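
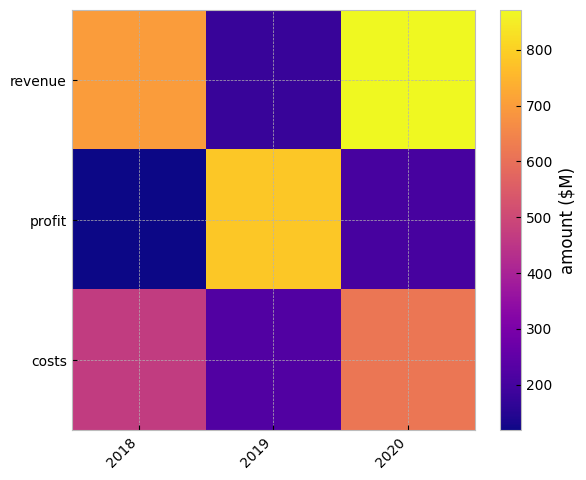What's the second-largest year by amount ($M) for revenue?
2018

Top 3 for revenue: 2020 ≈ 900, 2018 ≈ 700, 2019 ≈ 200.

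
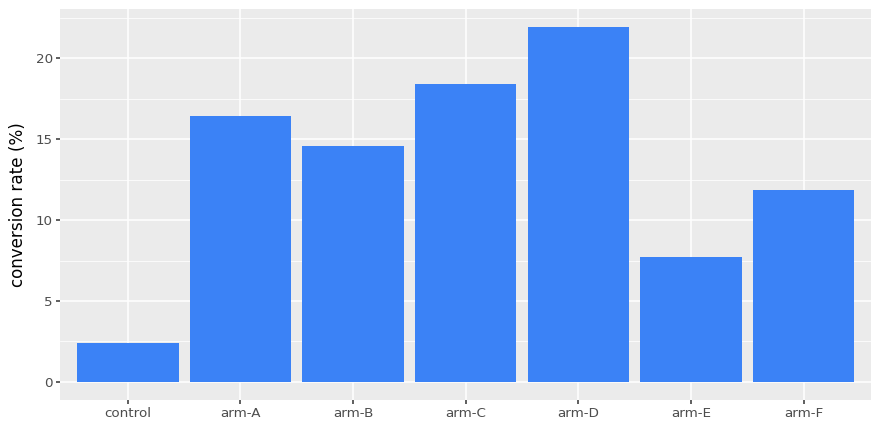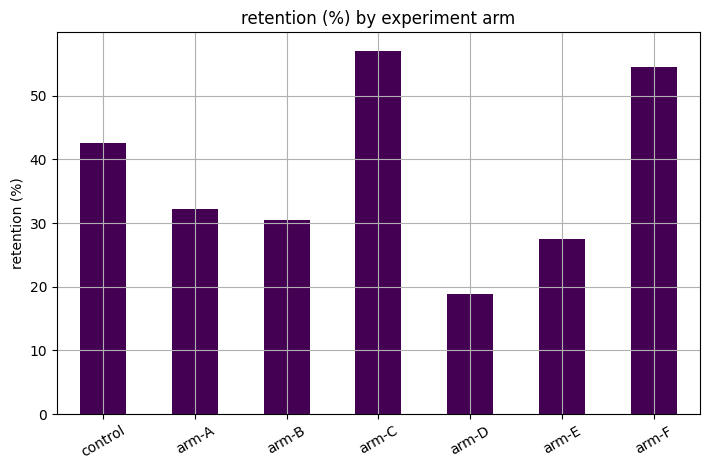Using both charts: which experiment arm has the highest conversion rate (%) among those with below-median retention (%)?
Chart 2 median retention (%) ≈ 30; below-median experiment arms: arm-B, arm-D, arm-E. Among those, arm-D has the highest conversion rate (%) (≈ 20).

arm-D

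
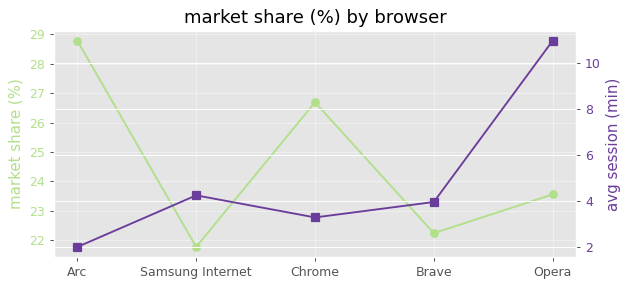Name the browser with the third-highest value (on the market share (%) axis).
Opera

Top 4 (on the market share (%) axis): Arc ≈ 29, Chrome ≈ 27, Opera ≈ 24, Brave ≈ 22.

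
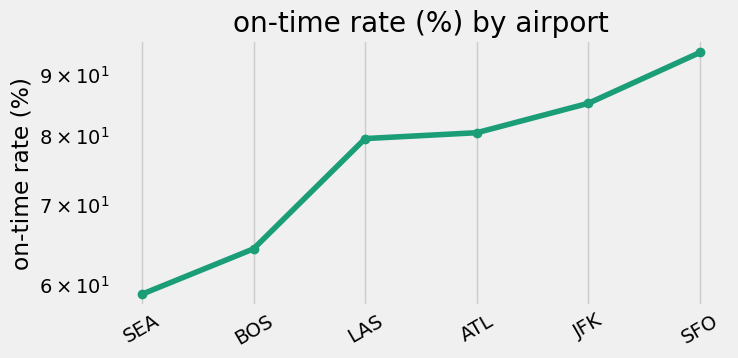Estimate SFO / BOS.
≈ 1.46×

SFO ≈ 95, BOS ≈ 65; 95/65 ≈ 1.46.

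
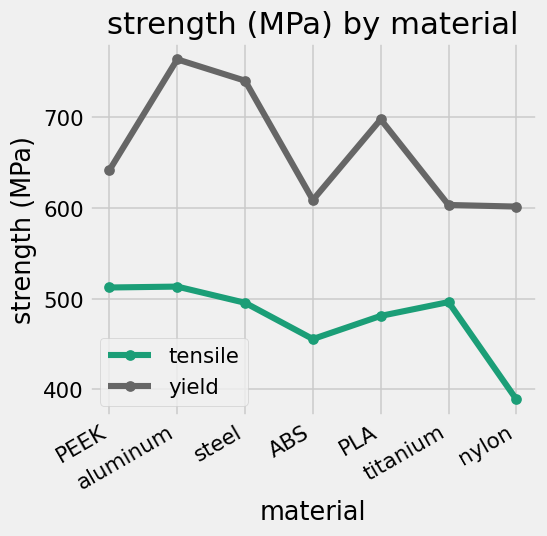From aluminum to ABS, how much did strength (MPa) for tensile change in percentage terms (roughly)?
aluminum ≈ 500, ABS ≈ 450; (450 − 500) / 500 ≈ -10%.

≈ -10%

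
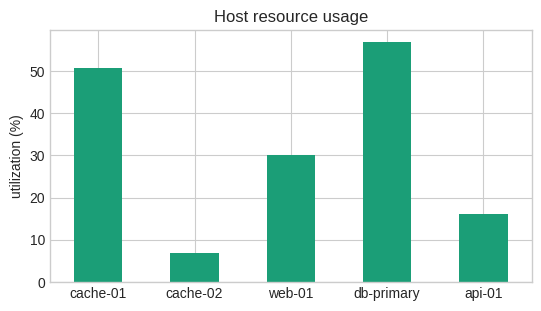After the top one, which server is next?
Top 3: db-primary ≈ 55, cache-01 ≈ 50, web-01 ≈ 30.

cache-01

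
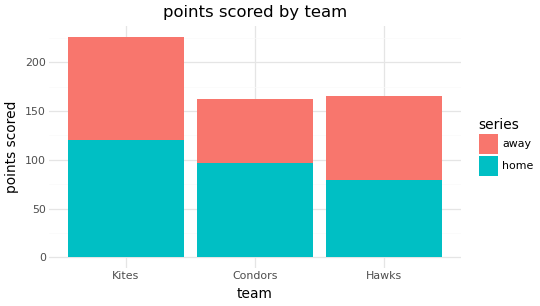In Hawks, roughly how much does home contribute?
home top ≈ 80, bottom ≈ 0; segment ≈ 80.

≈ 80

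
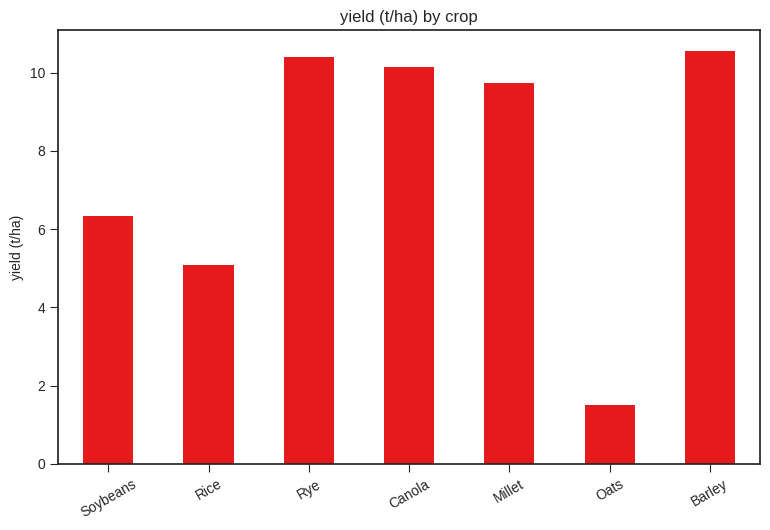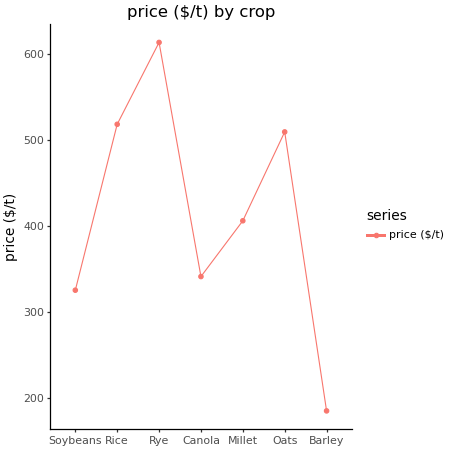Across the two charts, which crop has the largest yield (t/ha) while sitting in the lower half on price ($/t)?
Chart 2 median price ($/t) ≈ 400; below-median crops: Soybeans, Canola, Barley. Among those, Barley has the highest yield (t/ha) (≈ 11).

Barley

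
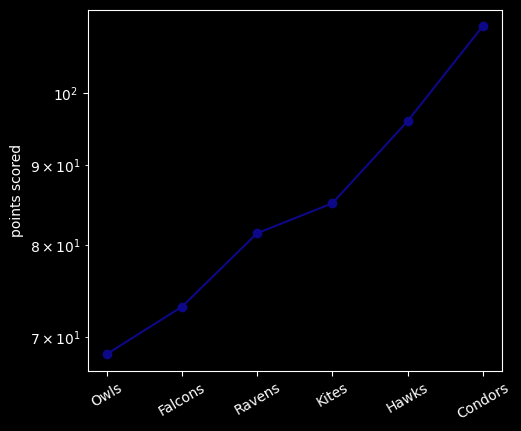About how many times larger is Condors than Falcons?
≈ 1.47×

Condors ≈ 110, Falcons ≈ 75; 110/75 ≈ 1.47.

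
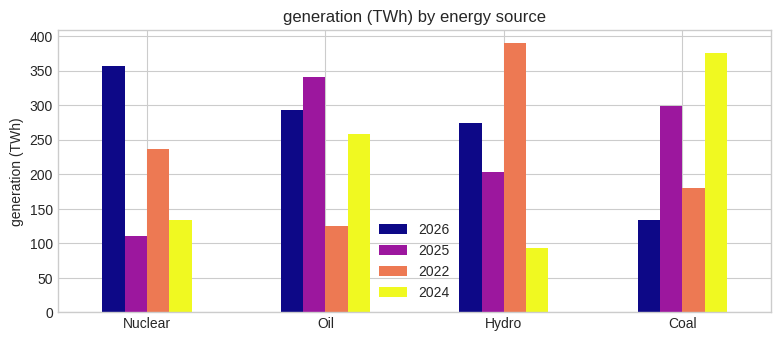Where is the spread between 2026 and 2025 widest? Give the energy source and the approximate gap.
Nuclear: 2026 ≈ 350, 2025 ≈ 100 → gap ≈ 250. Next-largest (Coal) is only ≈ 150.

Nuclear, ≈ 250 TWh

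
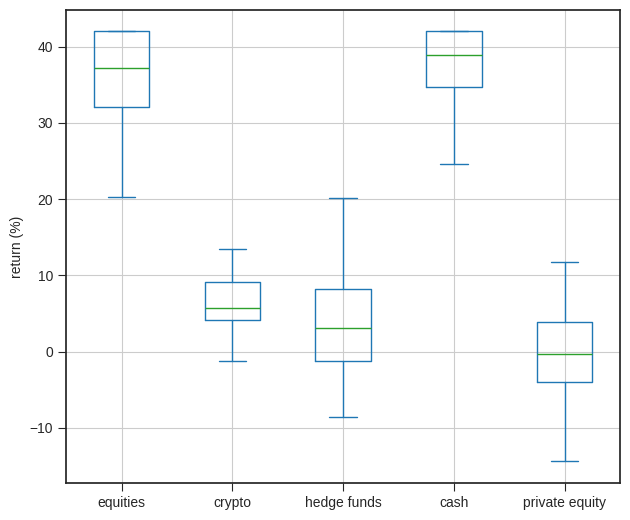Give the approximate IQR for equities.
≈ 10

Q3 ≈ 40, Q1 ≈ 30; IQR ≈ 10.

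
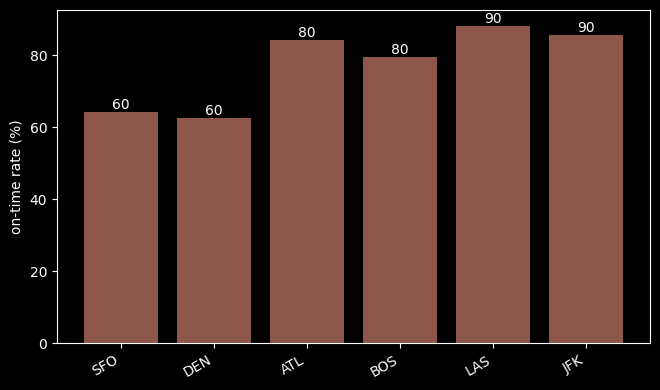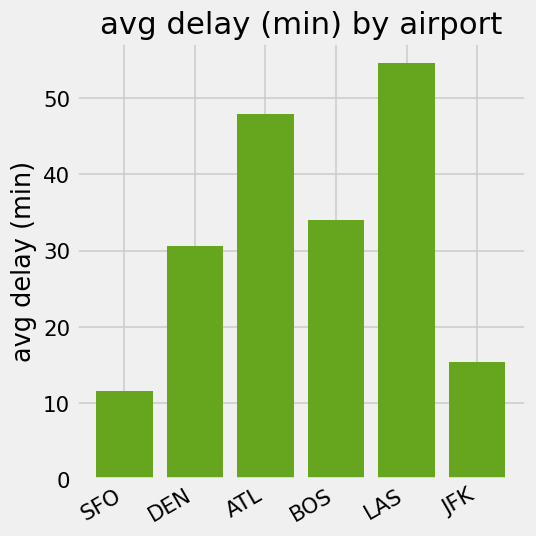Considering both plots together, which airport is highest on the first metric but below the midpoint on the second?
JFK

Chart 2 median avg delay (min) ≈ 30; below-median airports: SFO, DEN, JFK. Among those, JFK has the highest on-time rate (%) (≈ 90).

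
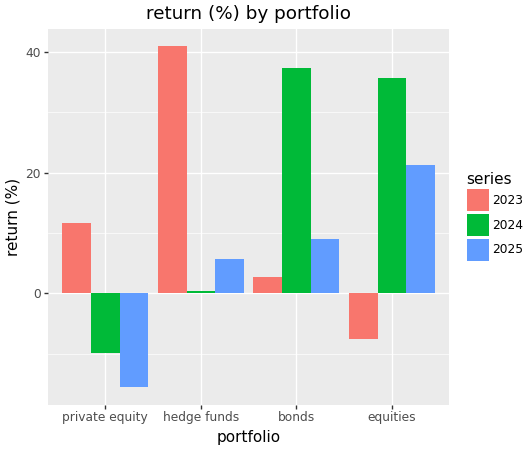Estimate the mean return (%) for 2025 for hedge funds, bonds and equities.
(5 + 10 + 20) / 3 ≈ 12.

≈ 12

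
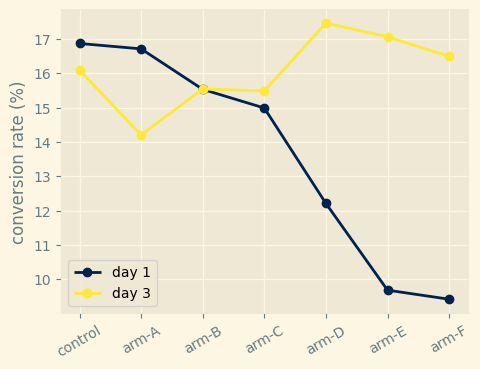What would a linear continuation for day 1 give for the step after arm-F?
≈ 7.5

Last three: 12, 10, 9 → slope ≈ -1.5/step → next ≈ 7.5.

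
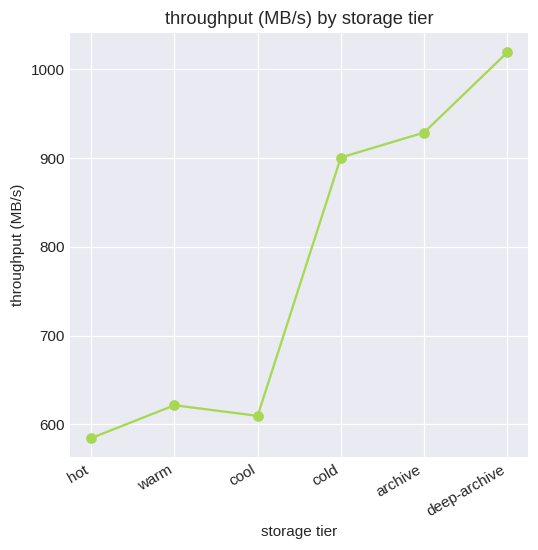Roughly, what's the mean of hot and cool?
(600 + 600) / 2 ≈ 600.

≈ 600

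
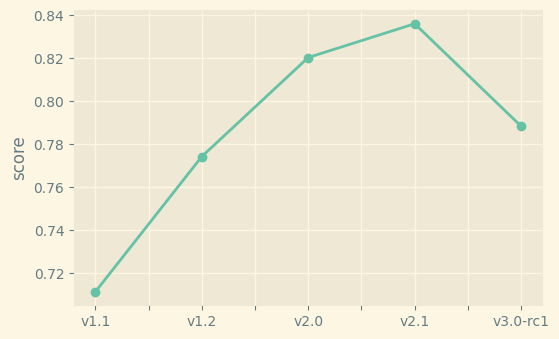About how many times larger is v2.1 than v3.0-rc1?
≈ 1.08×

v2.1 ≈ 0.84, v3.0-rc1 ≈ 0.78; 0.84/0.78 ≈ 1.08.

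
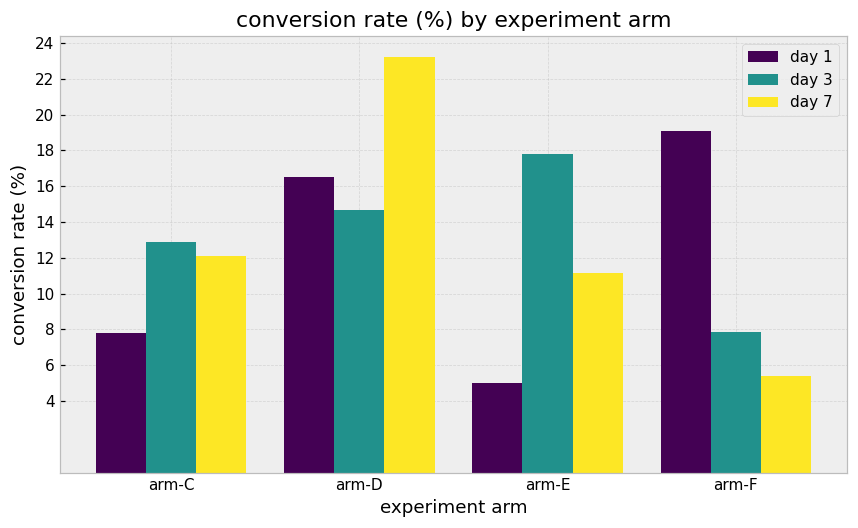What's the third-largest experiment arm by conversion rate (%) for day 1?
Top 4 for day 1: arm-F ≈ 20, arm-D ≈ 16, arm-C ≈ 8, arm-E ≈ 4.

arm-C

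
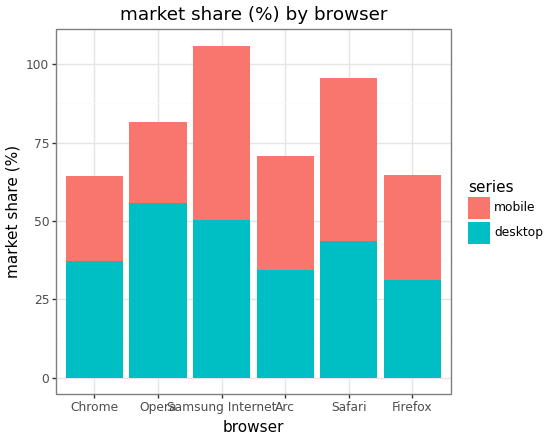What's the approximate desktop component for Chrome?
≈ 40

desktop top ≈ 40, bottom ≈ 0; segment ≈ 40.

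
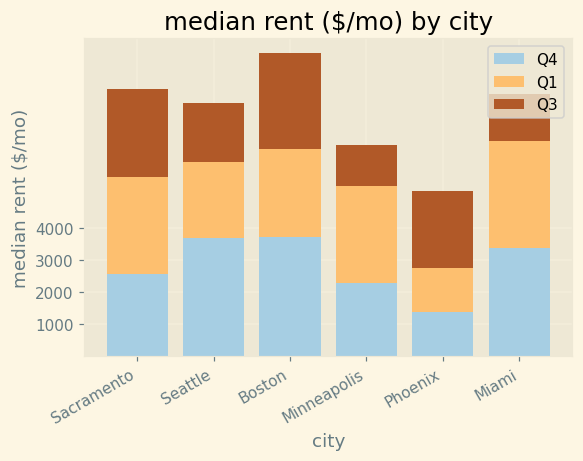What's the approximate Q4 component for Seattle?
Q4 top ≈ 4000, bottom ≈ 0; segment ≈ 4000.

≈ 4000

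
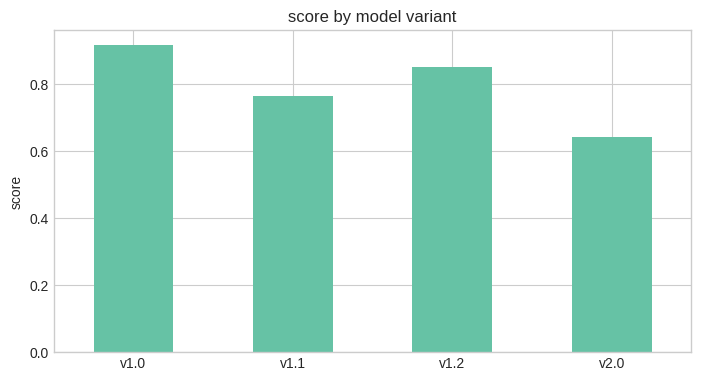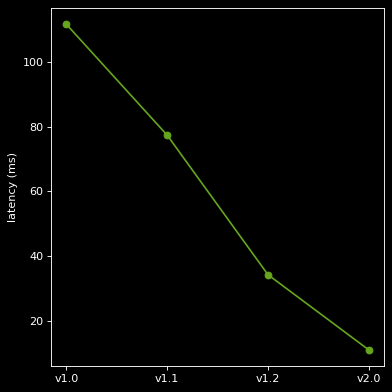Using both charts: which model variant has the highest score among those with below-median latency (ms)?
v1.2

Chart 2 median latency (ms) ≈ 60; below-median model variants: v1.2, v2.0. Among those, v1.2 has the highest score (≈ 0.9).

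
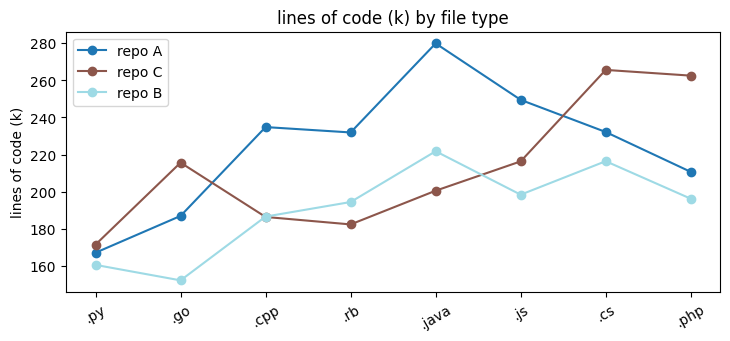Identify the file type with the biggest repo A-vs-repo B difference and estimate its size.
.java: repo A ≈ 280, repo B ≈ 220 → gap ≈ 60. Next-largest (.js) is only ≈ 40.

.java, ≈ 60 k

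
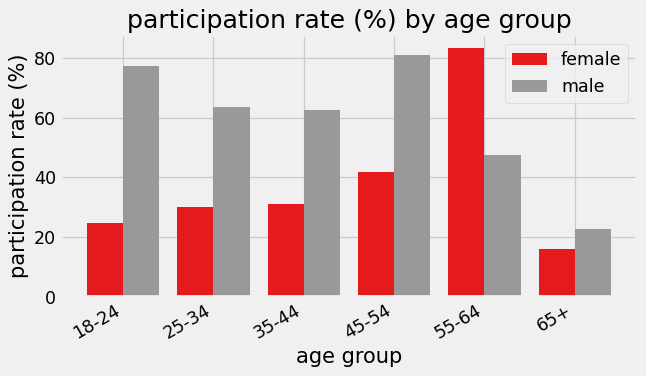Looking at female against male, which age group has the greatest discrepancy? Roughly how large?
18-24, ≈ 60 %

18-24: female ≈ 20, male ≈ 80 → gap ≈ 60. Next-largest (45-54) is only ≈ 40.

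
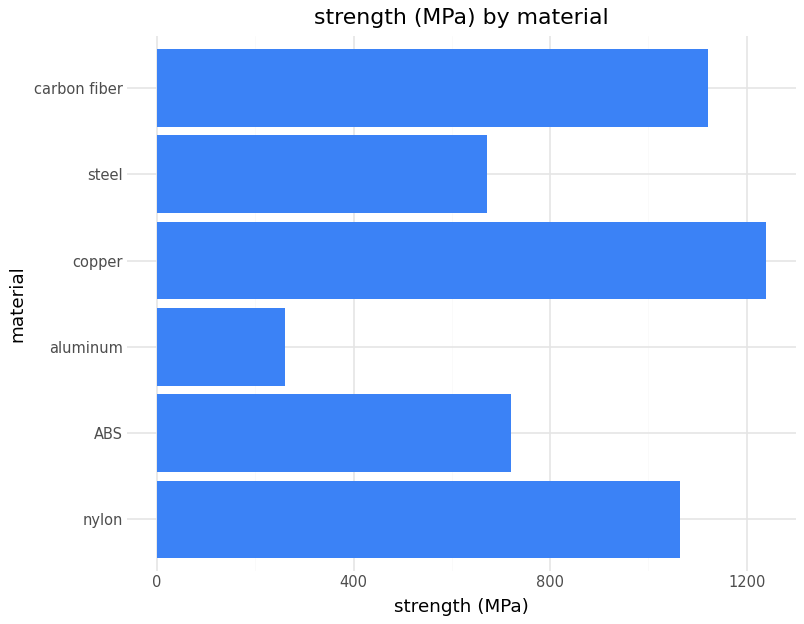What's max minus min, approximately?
≈ 1000

Max copper ≈ 1200, min aluminum ≈ 200; range ≈ 1000.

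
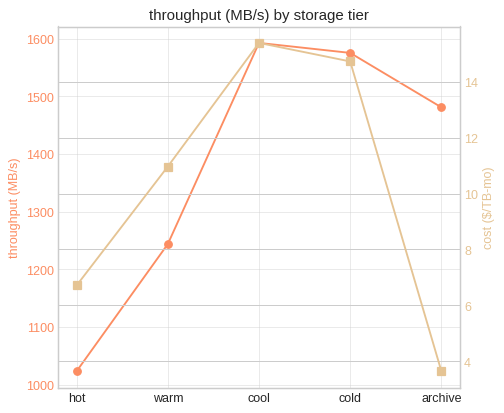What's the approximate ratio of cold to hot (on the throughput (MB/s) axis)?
cold ≈ 1600, hot ≈ 1000; 1600/1000 ≈ 1.6.

≈ 1.6×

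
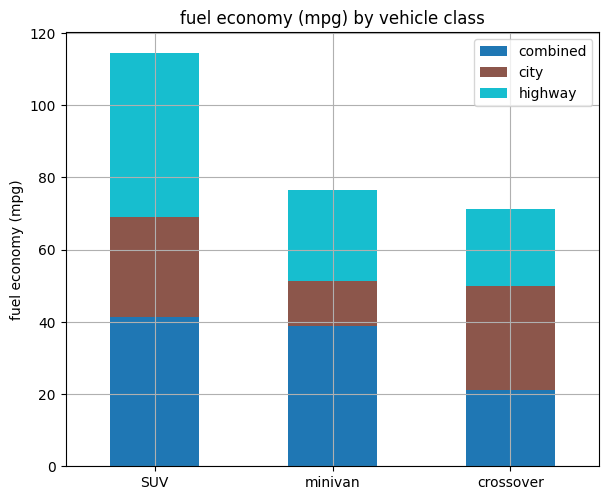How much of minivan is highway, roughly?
highway top ≈ 80, bottom ≈ 50; segment ≈ 30.

≈ 30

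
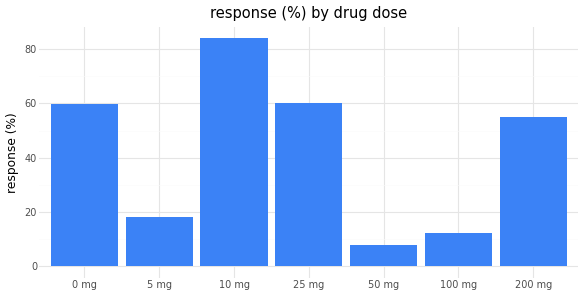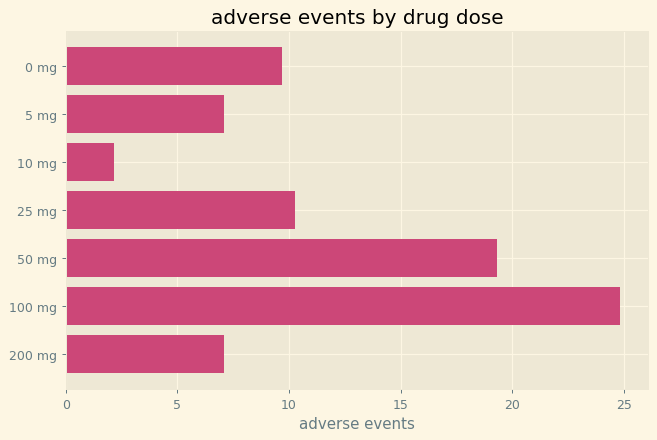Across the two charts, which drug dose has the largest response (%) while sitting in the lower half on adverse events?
10 mg

Chart 2 median adverse events ≈ 10; below-median drug doses: 5 mg, 10 mg, 200 mg. Among those, 10 mg has the highest response (%) (≈ 80).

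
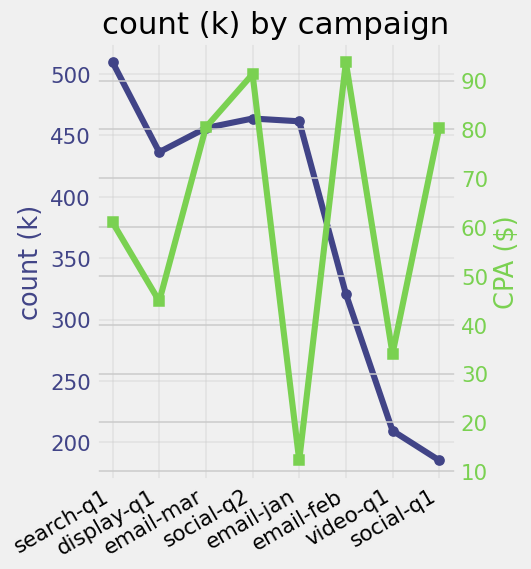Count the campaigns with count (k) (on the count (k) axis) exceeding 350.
Above 350: search-q1, display-q1, email-mar, social-q2, email-jan.

5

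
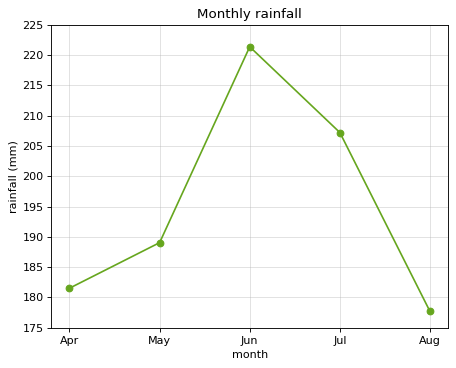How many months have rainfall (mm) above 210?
Above 210: Jun.

1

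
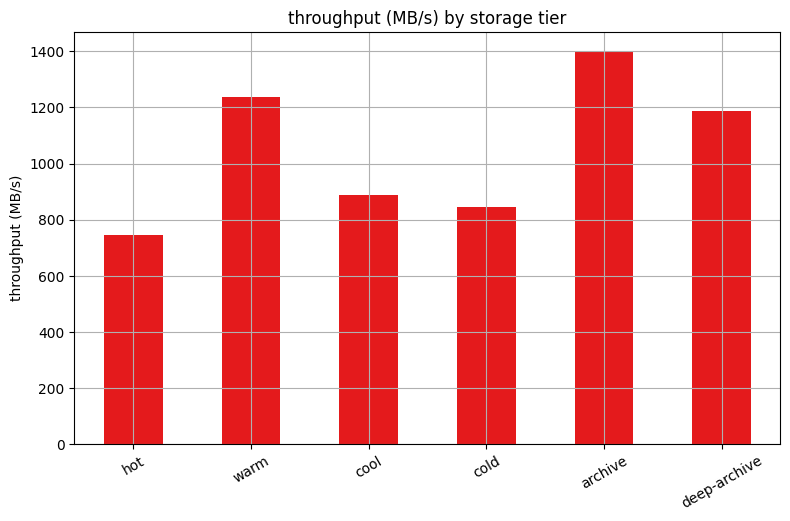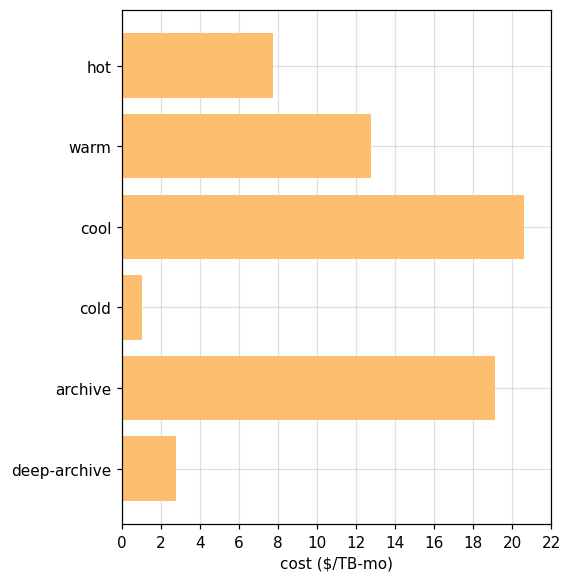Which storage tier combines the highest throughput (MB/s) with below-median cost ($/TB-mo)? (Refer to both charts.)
deep-archive

Chart 2 median cost ($/TB-mo) ≈ 10; below-median storage tiers: hot, cold, deep-archive. Among those, deep-archive has the highest throughput (MB/s) (≈ 1200).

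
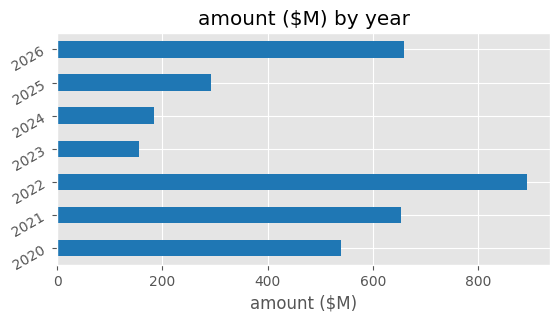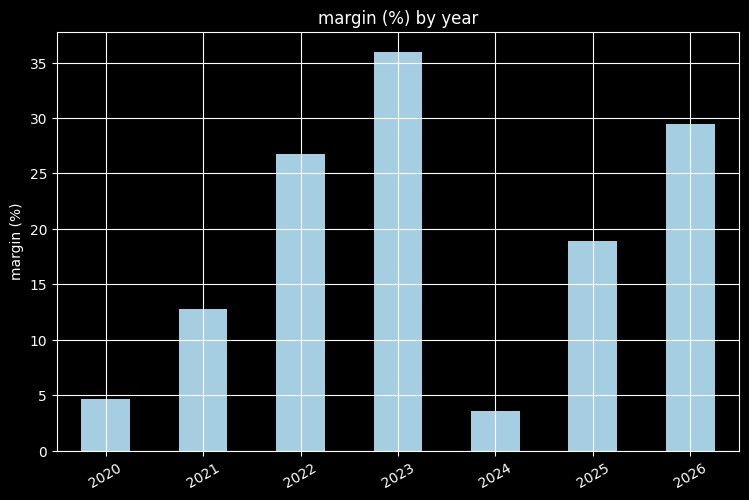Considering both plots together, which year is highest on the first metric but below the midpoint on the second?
2021

Chart 2 median margin (%) ≈ 20; below-median years: 2020, 2021, 2024. Among those, 2021 has the highest amount ($M) (≈ 700).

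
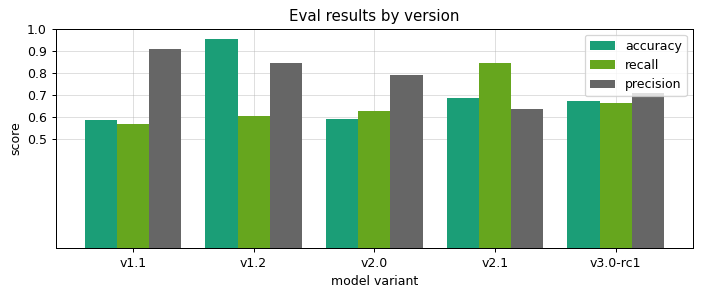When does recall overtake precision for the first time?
v2.1

v2.0: recall ≈ 0.6 vs precision ≈ 0.8 (not yet); v2.1: recall ≈ 0.8 vs precision ≈ 0.6 (first crossover).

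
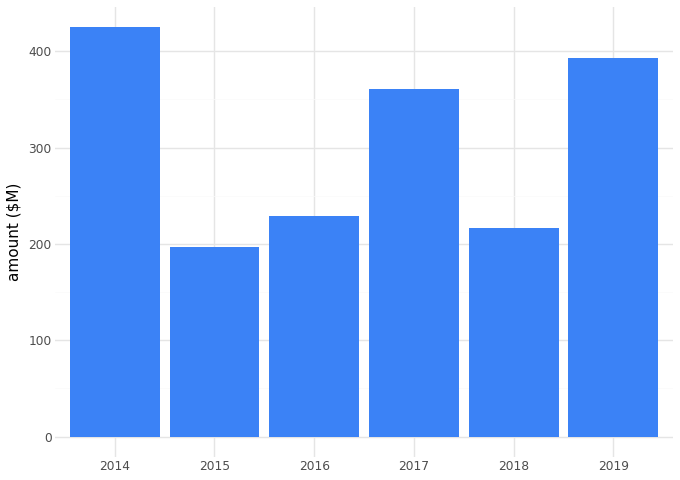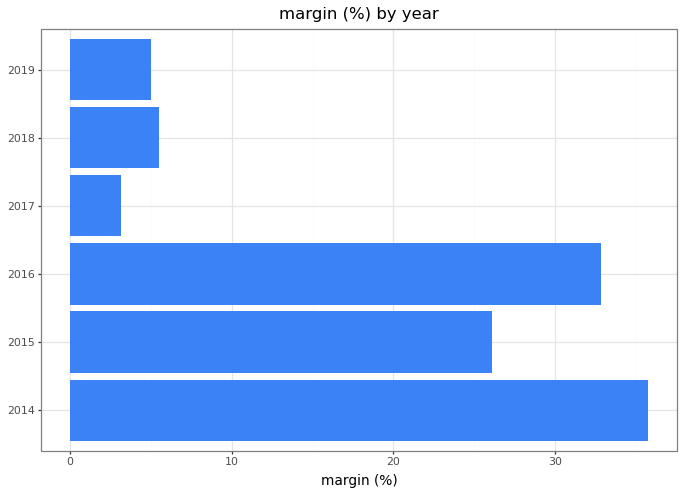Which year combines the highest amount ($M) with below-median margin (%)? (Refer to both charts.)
Chart 2 median margin (%) ≈ 15; below-median years: 2017, 2018, 2019. Among those, 2019 has the highest amount ($M) (≈ 400).

2019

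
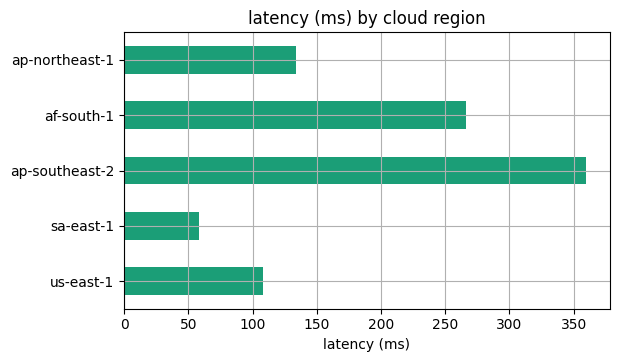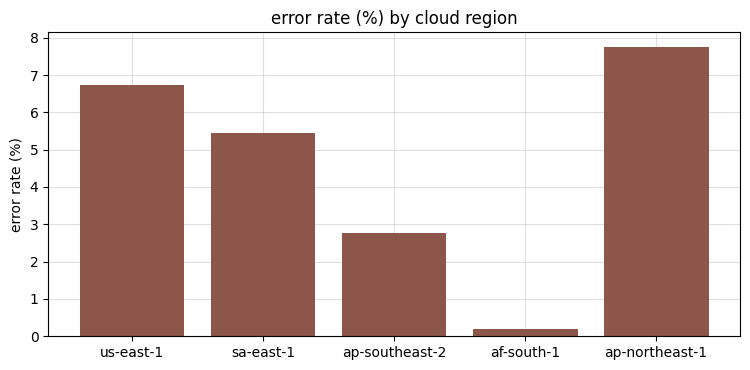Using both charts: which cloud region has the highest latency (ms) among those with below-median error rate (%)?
ap-southeast-2

Chart 2 median error rate (%) ≈ 5; below-median cloud regions: ap-southeast-2, af-south-1. Among those, ap-southeast-2 has the highest latency (ms) (≈ 350).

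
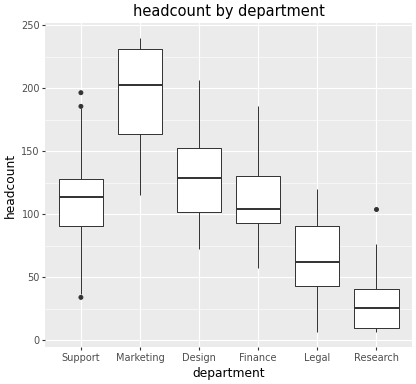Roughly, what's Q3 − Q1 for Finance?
≈ 40

Q3 ≈ 140, Q1 ≈ 100; IQR ≈ 40.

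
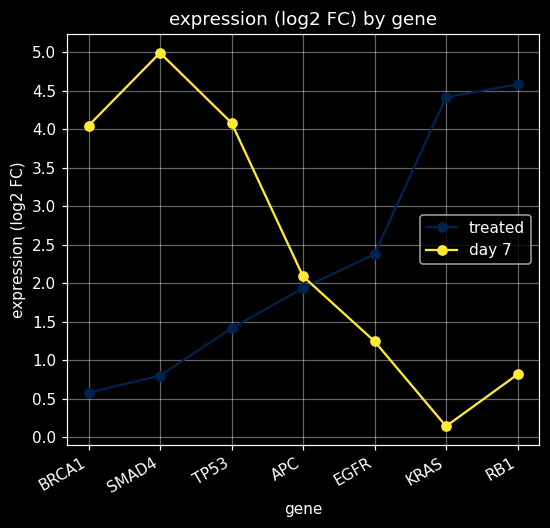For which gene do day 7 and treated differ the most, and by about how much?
KRAS: day 7 ≈ 0.0, treated ≈ 4.5 → gap ≈ 4.5. Next-largest (SMAD4) is only ≈ 4.0.

KRAS, ≈ 4.5 log2 FC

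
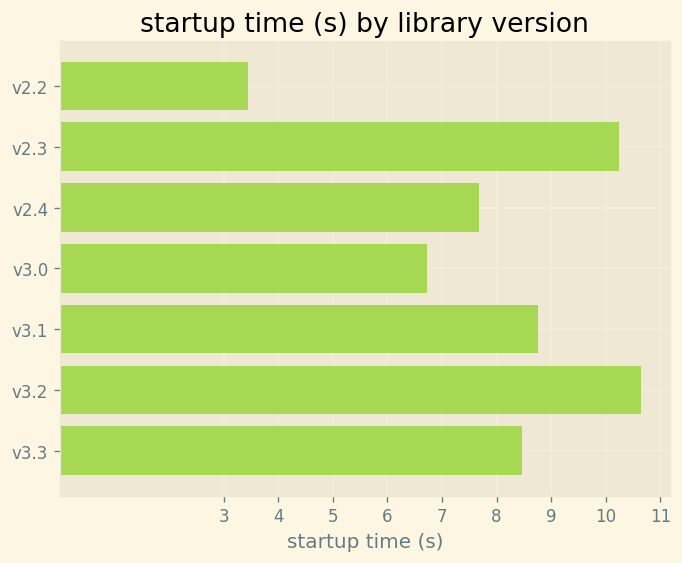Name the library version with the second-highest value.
v2.3

Top 3: v3.2 ≈ 11, v2.3 ≈ 10, v3.1 ≈ 9.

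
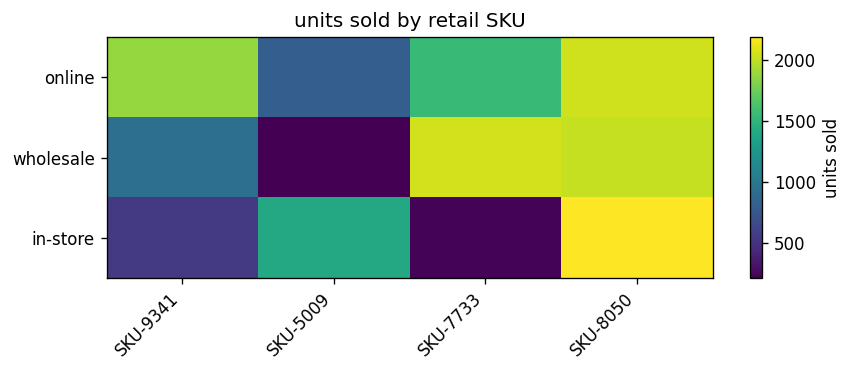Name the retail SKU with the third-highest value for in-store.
Top 4 for in-store: SKU-8050 ≈ 2200, SKU-5009 ≈ 1400, SKU-9341 ≈ 600, SKU-7733 ≈ 200.

SKU-9341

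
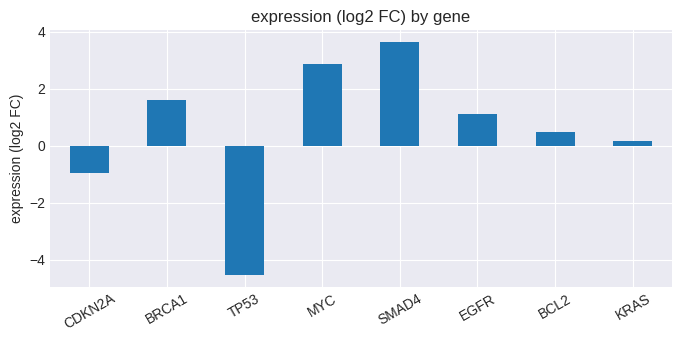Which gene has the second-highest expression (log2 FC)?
MYC

Top 3: SMAD4 ≈ 4, MYC ≈ 3, BRCA1 ≈ 2.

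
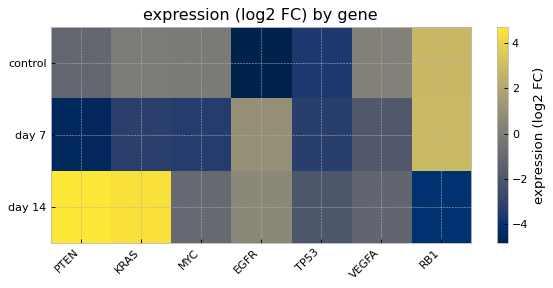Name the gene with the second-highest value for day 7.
EGFR

Top 3 for day 7: RB1 ≈ 3, EGFR ≈ 1, VEGFA ≈ -2.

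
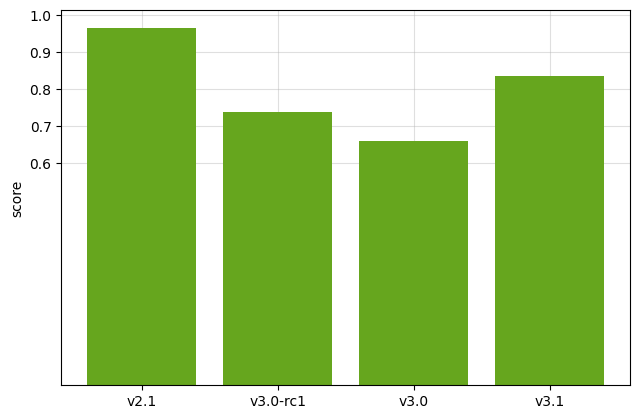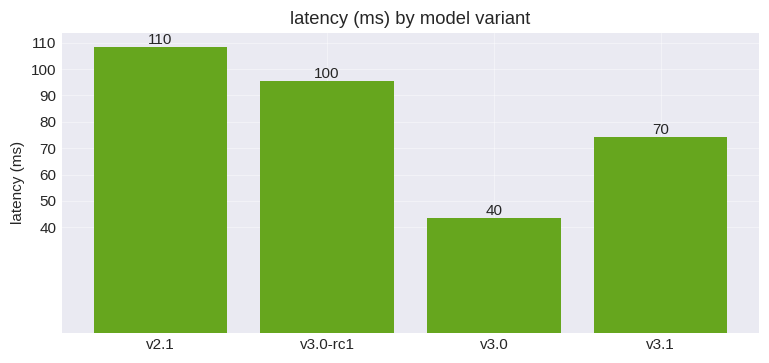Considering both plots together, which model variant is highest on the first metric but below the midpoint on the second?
Chart 2 median latency (ms) ≈ 80; below-median model variants: v3.0, v3.1. Among those, v3.1 has the highest score (≈ 0.8).

v3.1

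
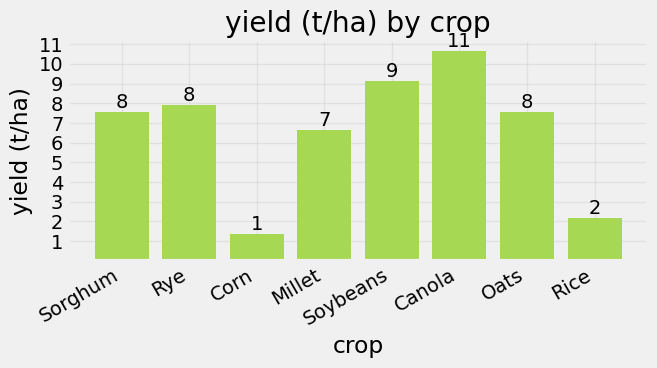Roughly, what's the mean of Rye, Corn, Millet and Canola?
(8 + 1 + 7 + 11) / 4 ≈ 7.

≈ 7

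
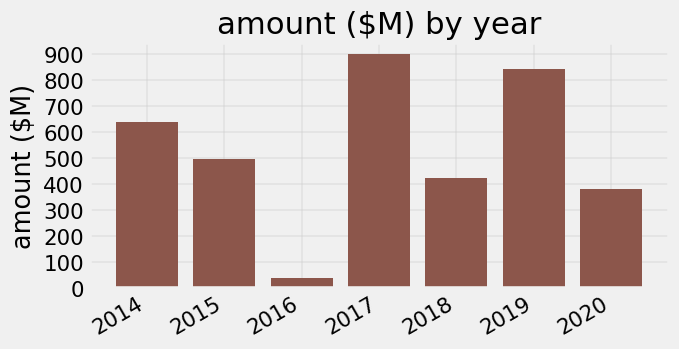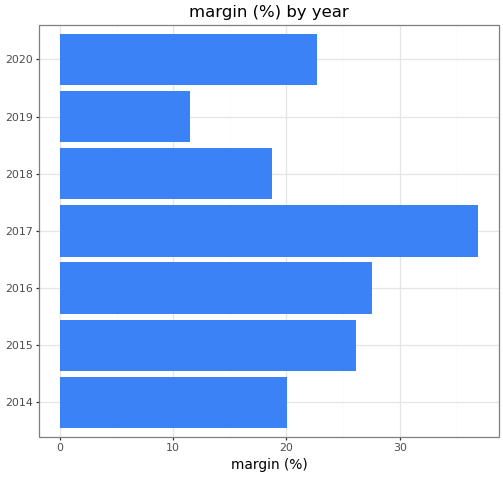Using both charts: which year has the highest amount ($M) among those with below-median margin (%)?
2019

Chart 2 median margin (%) ≈ 25; below-median years: 2014, 2018, 2019. Among those, 2019 has the highest amount ($M) (≈ 800).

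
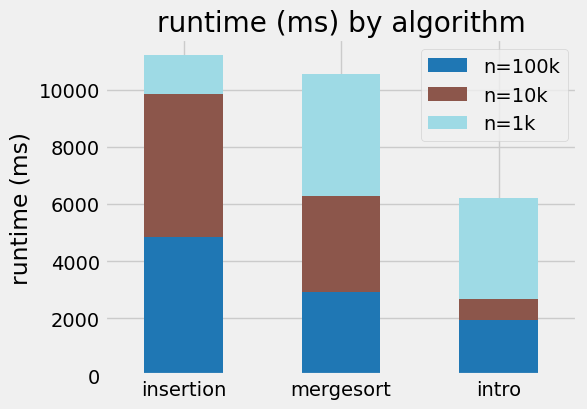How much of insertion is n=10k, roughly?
≈ 5000

n=10k top ≈ 10000, bottom ≈ 5000; segment ≈ 5000.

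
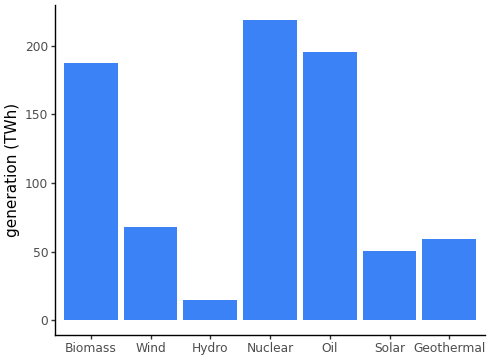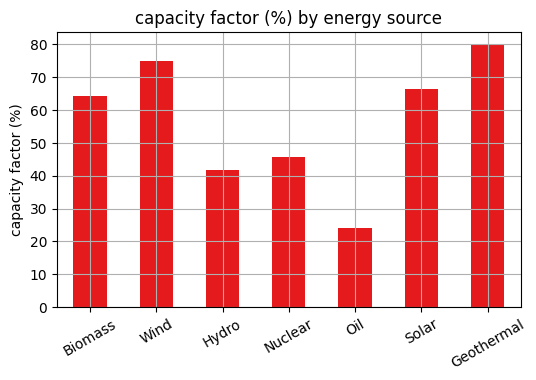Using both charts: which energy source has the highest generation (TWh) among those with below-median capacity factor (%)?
Chart 2 median capacity factor (%) ≈ 60; below-median energy sources: Hydro, Nuclear, Oil. Among those, Nuclear has the highest generation (TWh) (≈ 225).

Nuclear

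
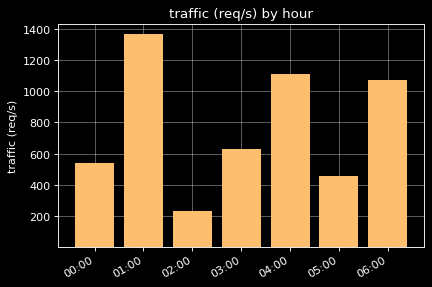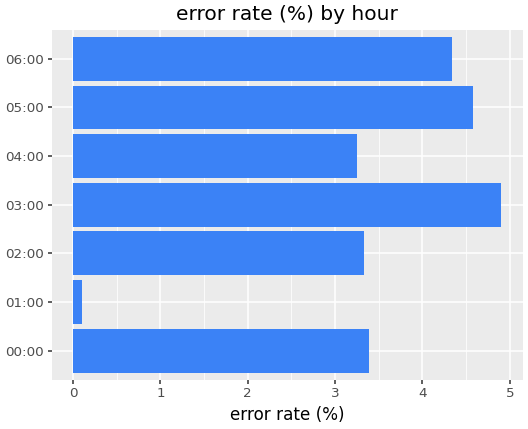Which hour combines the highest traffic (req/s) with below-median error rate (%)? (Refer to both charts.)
Chart 2 median error rate (%) ≈ 3.5; below-median hours: 01:00, 02:00, 04:00. Among those, 01:00 has the highest traffic (req/s) (≈ 1400).

01:00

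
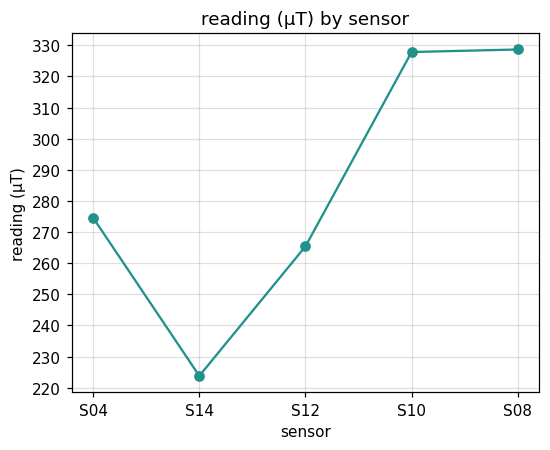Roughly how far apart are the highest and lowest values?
Max S08 ≈ 330, min S14 ≈ 220; range ≈ 110.

≈ 110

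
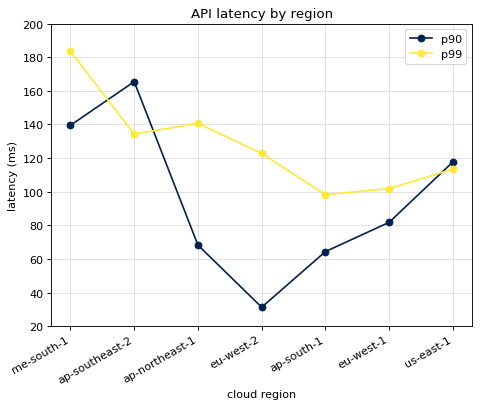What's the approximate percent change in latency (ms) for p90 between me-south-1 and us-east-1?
≈ -14.3%

me-south-1 ≈ 140, us-east-1 ≈ 120; (120 − 140) / 140 ≈ -14.3%.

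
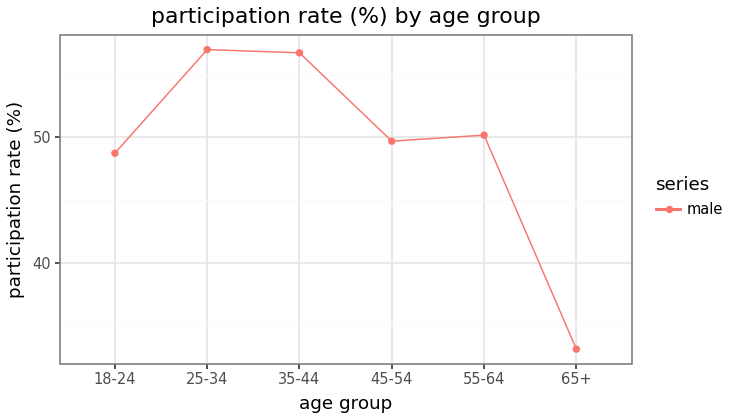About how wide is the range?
Max 25-34 ≈ 58, min 65+ ≈ 34; range ≈ 24.

≈ 24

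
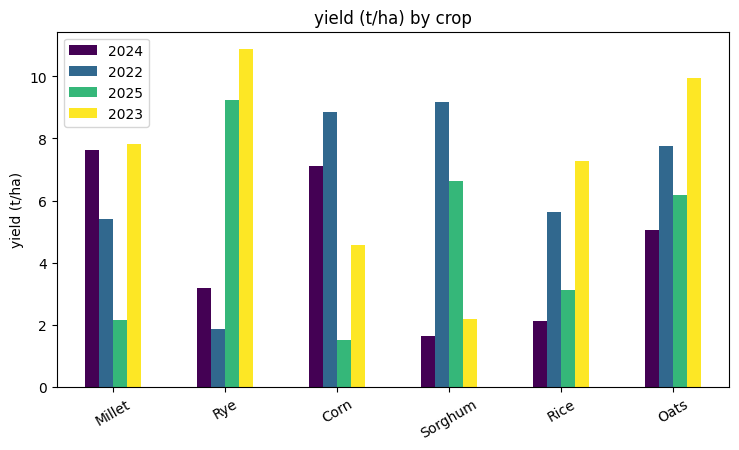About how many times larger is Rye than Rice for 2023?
Rye ≈ 11, Rice ≈ 7; 11/7 ≈ 1.57.

≈ 1.57×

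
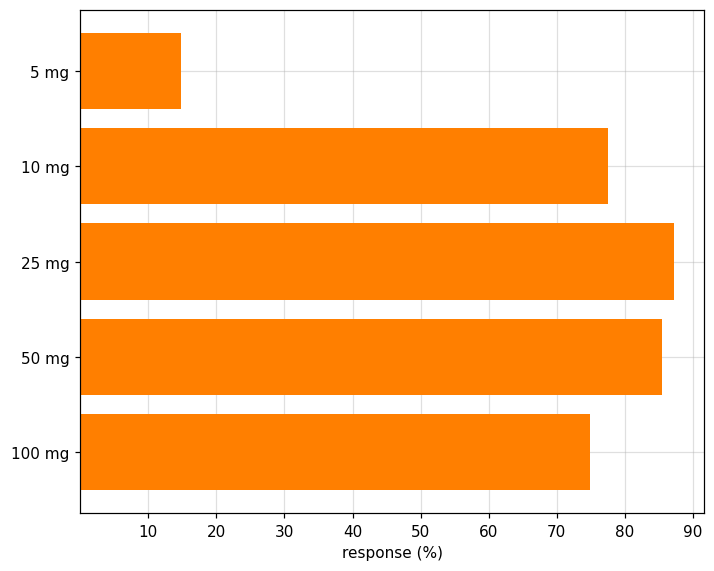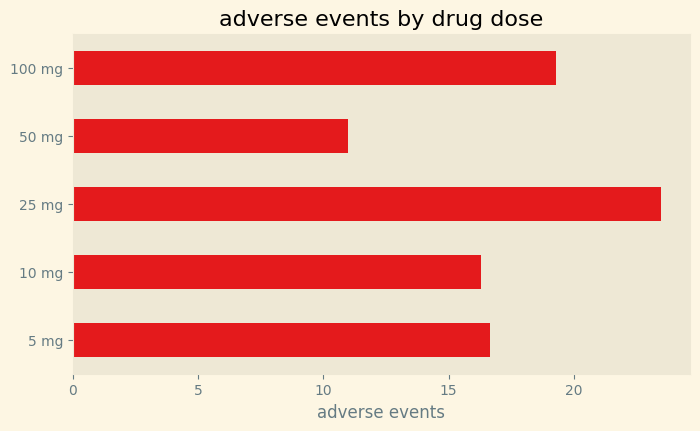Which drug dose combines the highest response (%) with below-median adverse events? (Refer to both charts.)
50 mg

Chart 2 median adverse events ≈ 15; below-median drug doses: 10 mg, 50 mg. Among those, 50 mg has the highest response (%) (≈ 90).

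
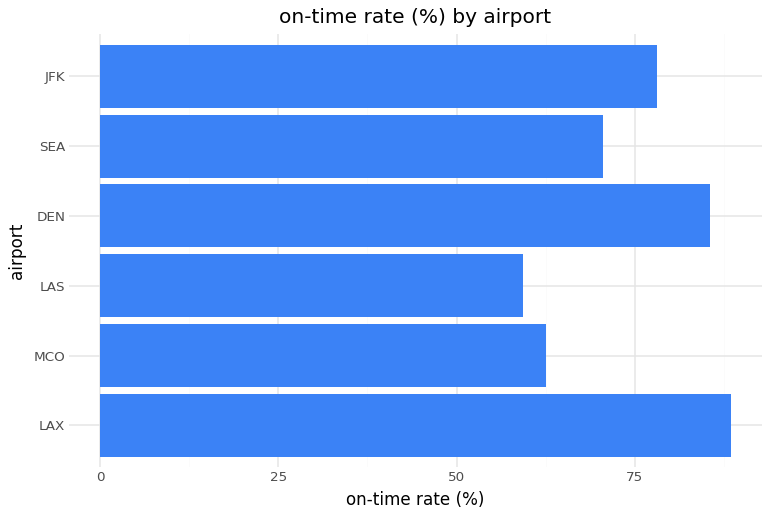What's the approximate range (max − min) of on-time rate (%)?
Max LAX ≈ 90, min LAS ≈ 60; range ≈ 30.

≈ 30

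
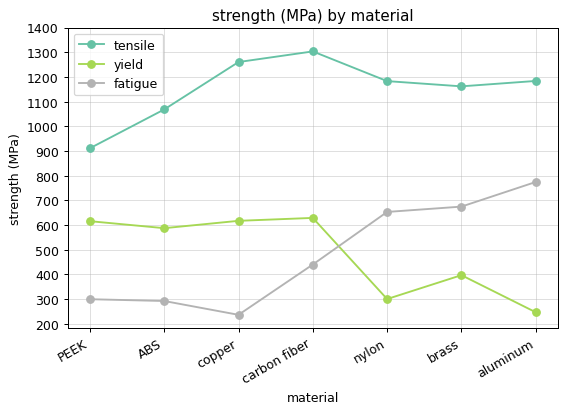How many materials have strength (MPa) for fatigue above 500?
3

Above 500: nylon, brass, aluminum.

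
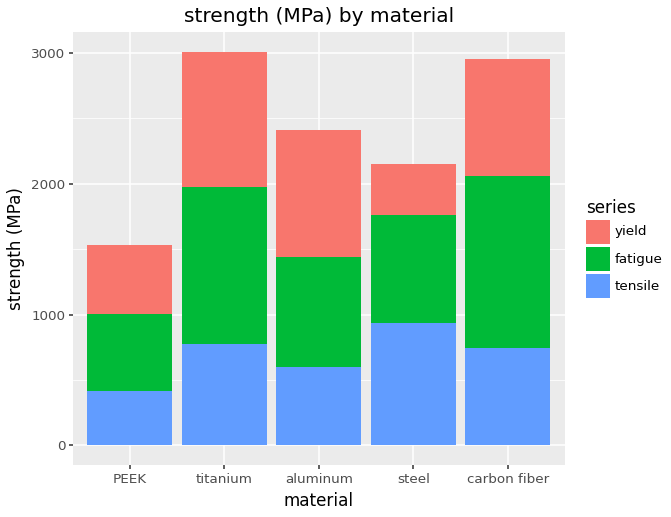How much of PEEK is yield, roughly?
yield top ≈ 1500, bottom ≈ 1000; segment ≈ 500.

≈ 500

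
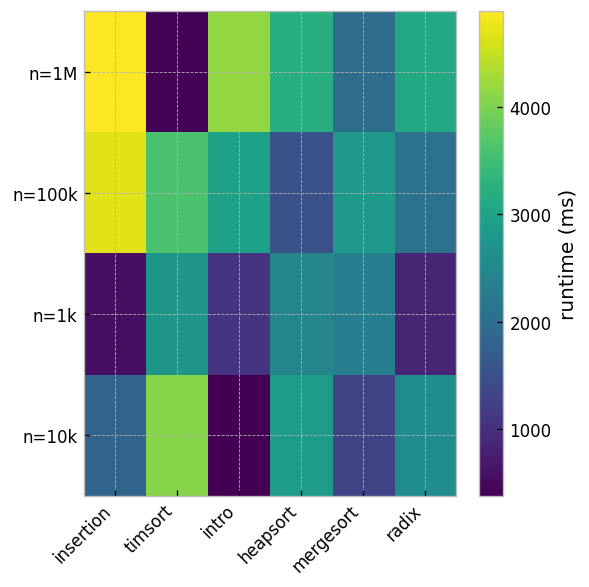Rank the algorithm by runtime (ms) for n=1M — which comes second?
Top 3 for n=1M: insertion ≈ 5000, intro ≈ 4000, heapsort ≈ 3000.

intro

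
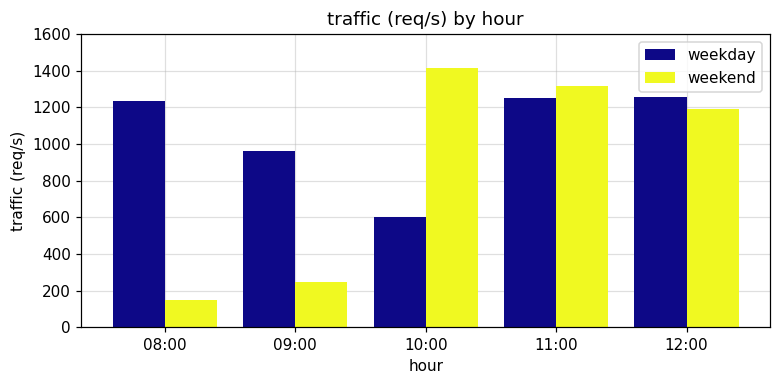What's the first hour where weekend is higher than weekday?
10:00

09:00: weekend ≈ 200 vs weekday ≈ 1000 (not yet); 10:00: weekend ≈ 1400 vs weekday ≈ 600 (first crossover).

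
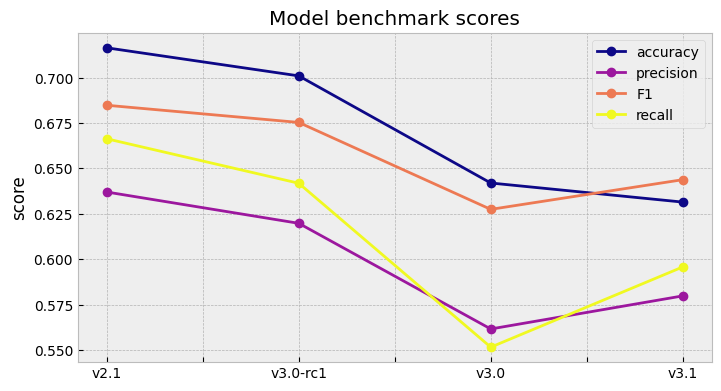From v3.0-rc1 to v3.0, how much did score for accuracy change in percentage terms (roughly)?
≈ -8.6%

v3.0-rc1 ≈ 0.70, v3.0 ≈ 0.64; (0.64 − 0.70) / 0.70 ≈ -8.6%.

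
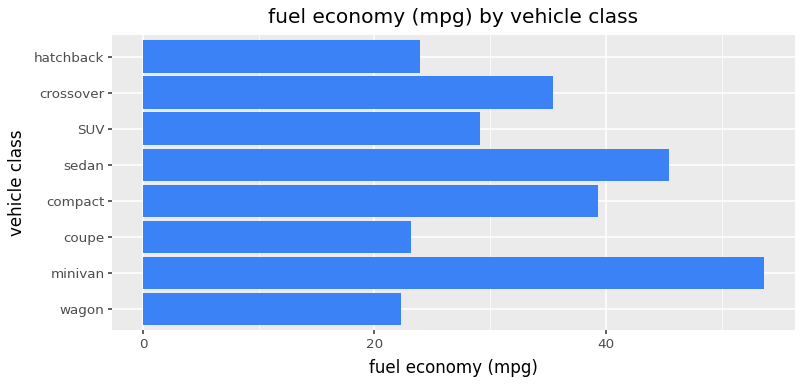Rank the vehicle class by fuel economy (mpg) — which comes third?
compact

Top 4: minivan ≈ 55, sedan ≈ 45, compact ≈ 40, crossover ≈ 35.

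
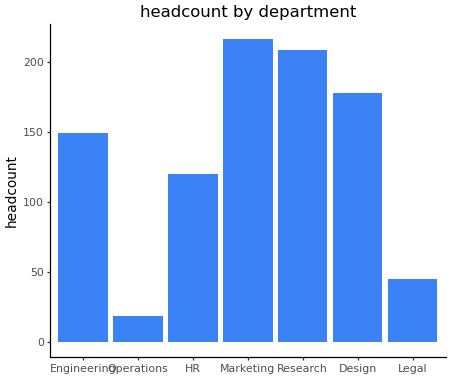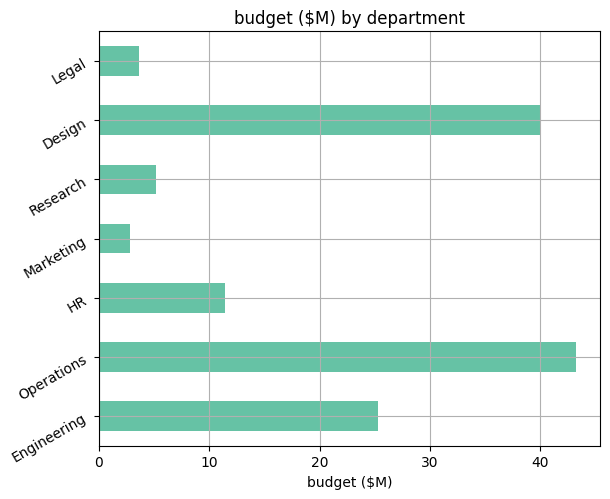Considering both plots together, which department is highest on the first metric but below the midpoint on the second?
Chart 2 median budget ($M) ≈ 10; below-median departments: Marketing, Research, Legal. Among those, Marketing has the highest headcount (≈ 220).

Marketing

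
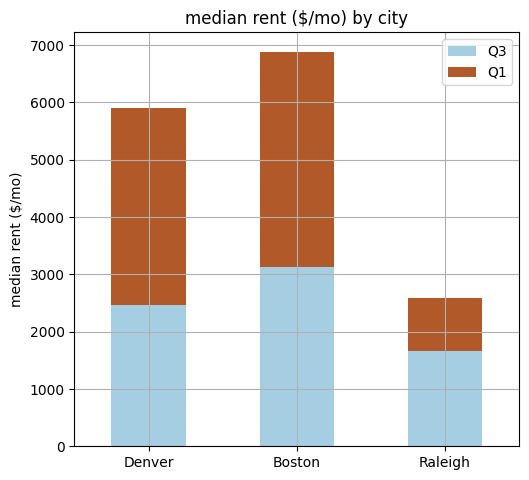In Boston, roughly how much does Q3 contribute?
≈ 3000

Q3 top ≈ 3000, bottom ≈ 0; segment ≈ 3000.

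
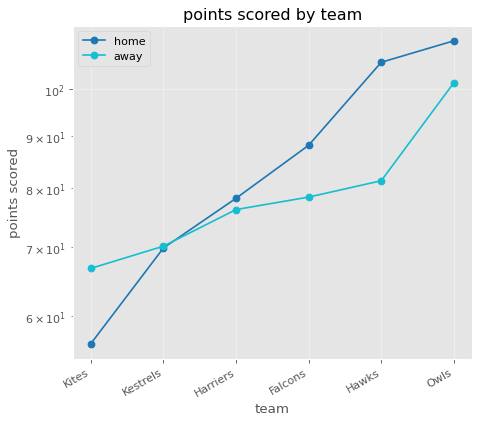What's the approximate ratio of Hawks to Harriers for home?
≈ 1.31×

Hawks ≈ 105, Harriers ≈ 80; 105/80 ≈ 1.31.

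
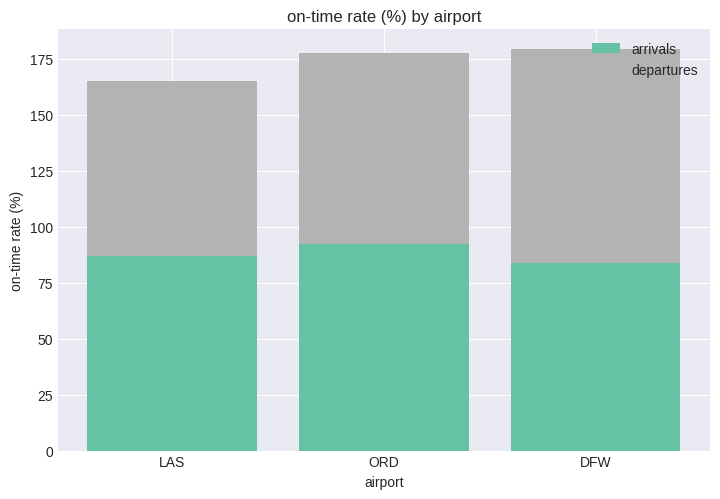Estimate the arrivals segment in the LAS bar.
≈ 80

arrivals top ≈ 80, bottom ≈ 0; segment ≈ 80.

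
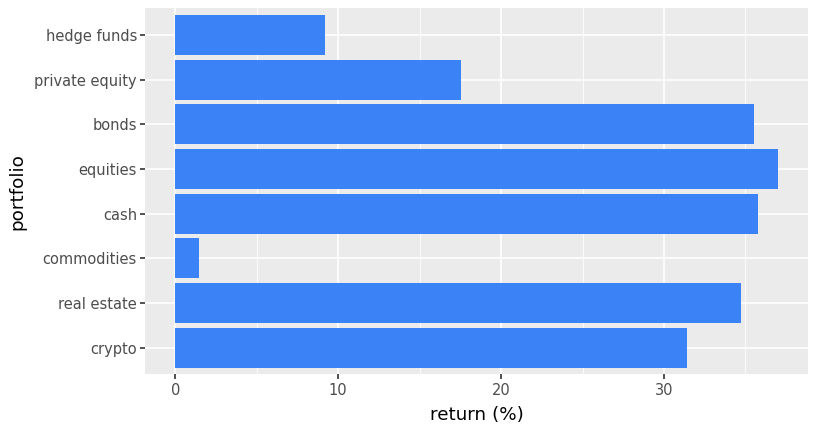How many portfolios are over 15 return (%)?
Above 15: crypto, real estate, cash, equities, bonds, private equity.

6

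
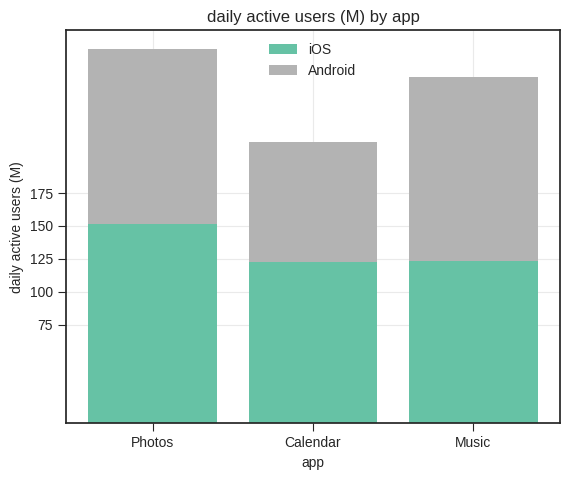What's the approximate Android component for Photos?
≈ 125

Android top ≈ 275, bottom ≈ 150; segment ≈ 125.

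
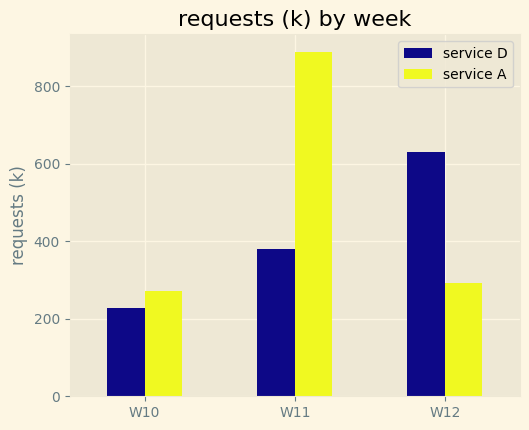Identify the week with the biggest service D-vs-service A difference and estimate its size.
W11: service D ≈ 400, service A ≈ 900 → gap ≈ 500. Next-largest (W12) is only ≈ 300.

W11, ≈ 500 k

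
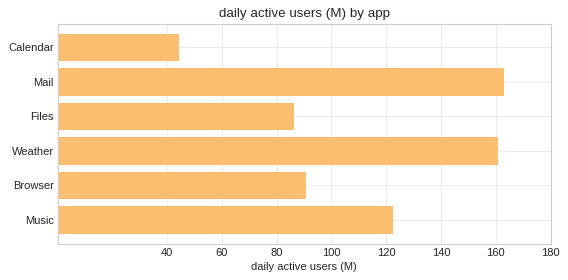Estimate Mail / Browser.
Mail ≈ 160, Browser ≈ 100; 160/100 ≈ 1.6.

≈ 1.6×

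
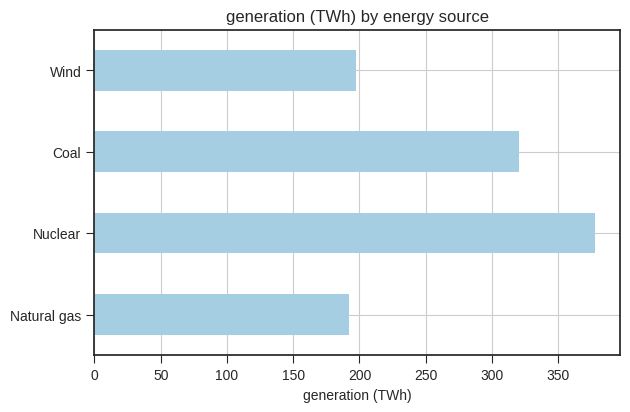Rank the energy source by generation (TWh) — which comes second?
Top 3: Nuclear ≈ 400, Coal ≈ 300, Wind ≈ 200.

Coal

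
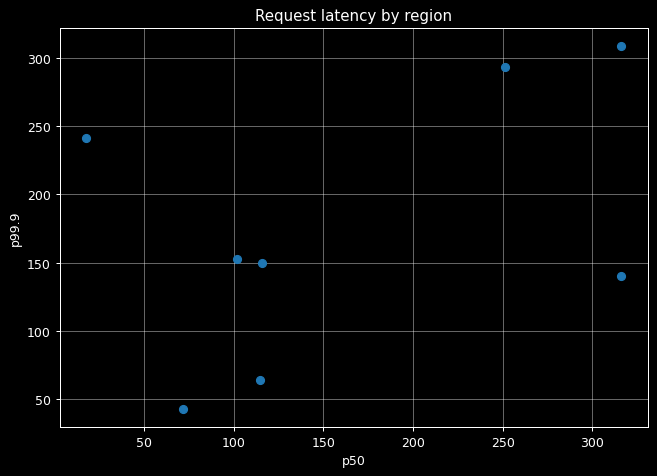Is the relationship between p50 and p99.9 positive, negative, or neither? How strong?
positive, moderate

Points are positively correlated; moderate (|r| ≈ 0.5).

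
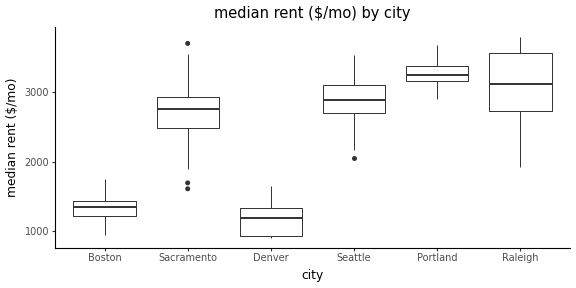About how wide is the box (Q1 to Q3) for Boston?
Q3 ≈ 1400, Q1 ≈ 1200; IQR ≈ 200.

≈ 200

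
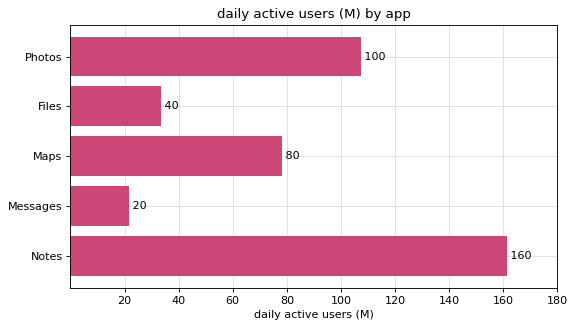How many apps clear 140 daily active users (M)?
Above 140: Notes.

1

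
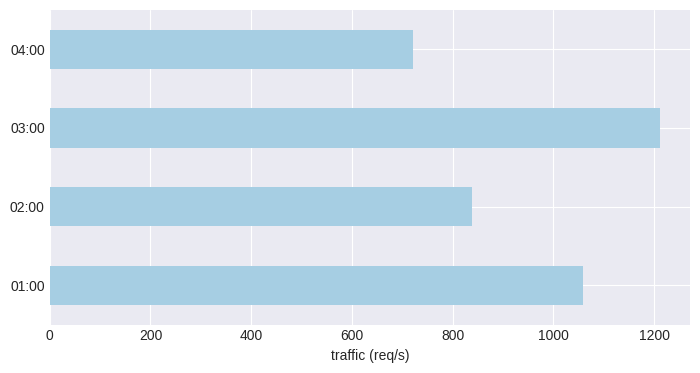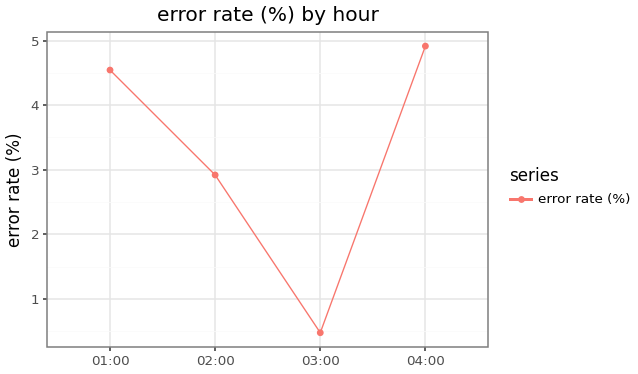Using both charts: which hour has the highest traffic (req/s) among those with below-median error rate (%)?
03:00

Chart 2 median error rate (%) ≈ 3.5; below-median hours: 02:00, 03:00. Among those, 03:00 has the highest traffic (req/s) (≈ 1200).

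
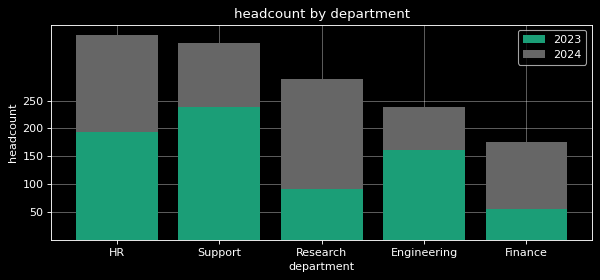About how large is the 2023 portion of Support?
2023 top ≈ 250, bottom ≈ 0; segment ≈ 250.

≈ 250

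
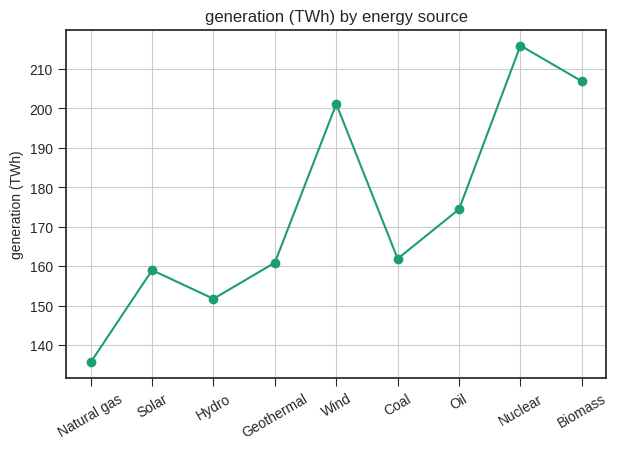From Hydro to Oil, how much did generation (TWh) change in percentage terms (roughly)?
Hydro ≈ 150, Oil ≈ 170; (170 − 150) / 150 ≈ +13.3%.

≈ +13.3%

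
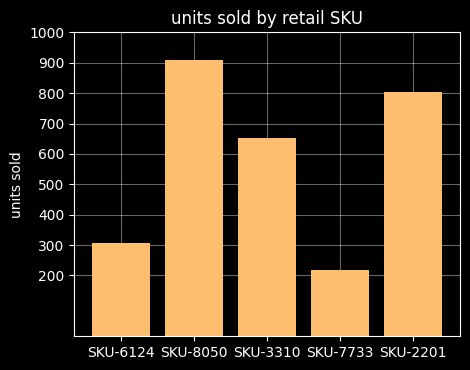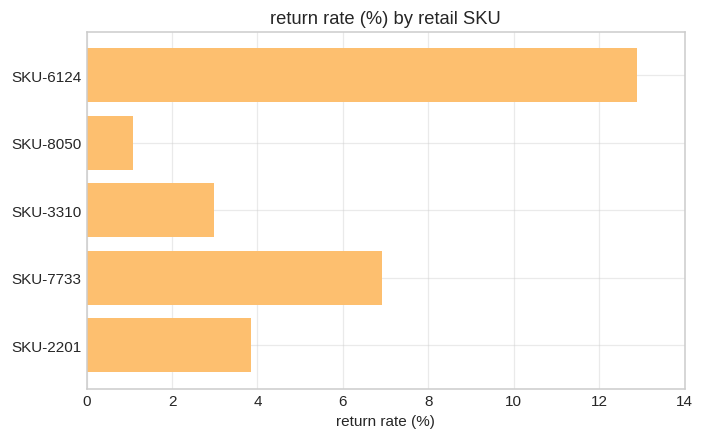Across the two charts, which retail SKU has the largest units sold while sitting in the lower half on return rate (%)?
Chart 2 median return rate (%) ≈ 4; below-median retail SKUs: SKU-8050, SKU-3310. Among those, SKU-8050 has the highest units sold (≈ 900).

SKU-8050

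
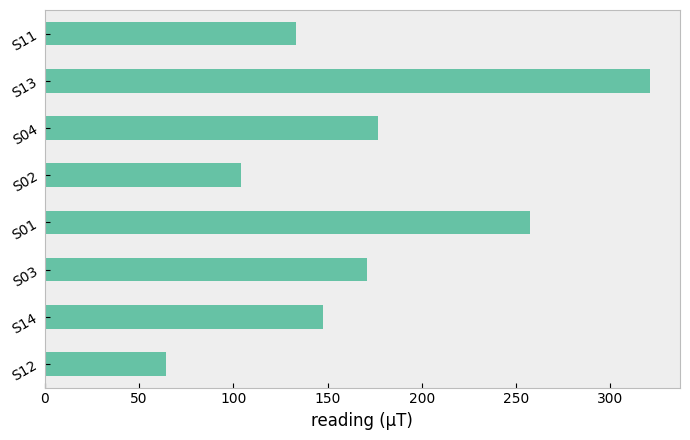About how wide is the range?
≈ 250

Max S13 ≈ 300, min S12 ≈ 50; range ≈ 250.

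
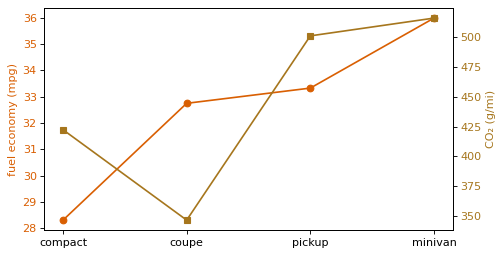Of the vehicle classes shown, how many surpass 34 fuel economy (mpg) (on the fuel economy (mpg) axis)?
1

Above 34: minivan.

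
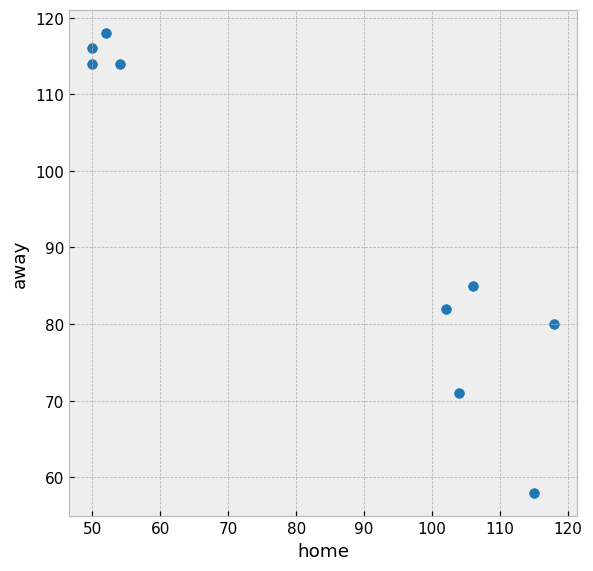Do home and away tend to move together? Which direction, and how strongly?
Points are negatively correlated; strong (|r| ≈ 0.9).

negative, strong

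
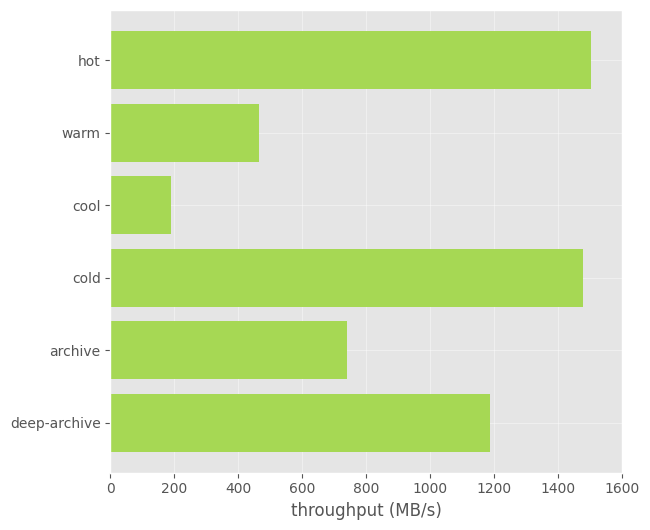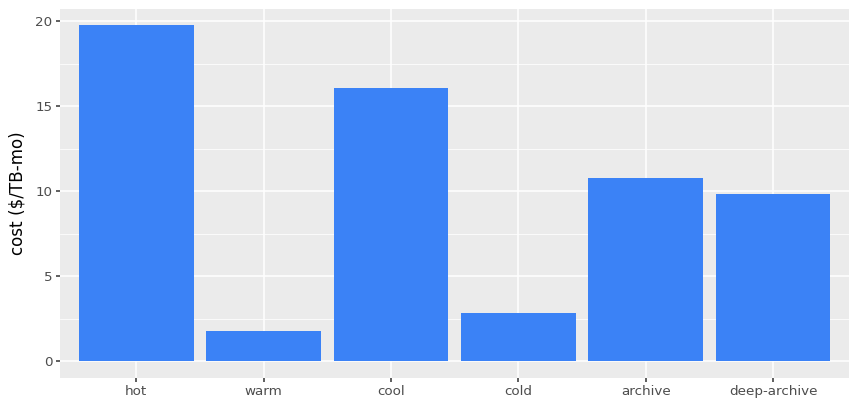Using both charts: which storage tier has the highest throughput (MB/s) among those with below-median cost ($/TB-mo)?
Chart 2 median cost ($/TB-mo) ≈ 10; below-median storage tiers: warm, cold, deep-archive. Among those, cold has the highest throughput (MB/s) (≈ 1400).

cold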